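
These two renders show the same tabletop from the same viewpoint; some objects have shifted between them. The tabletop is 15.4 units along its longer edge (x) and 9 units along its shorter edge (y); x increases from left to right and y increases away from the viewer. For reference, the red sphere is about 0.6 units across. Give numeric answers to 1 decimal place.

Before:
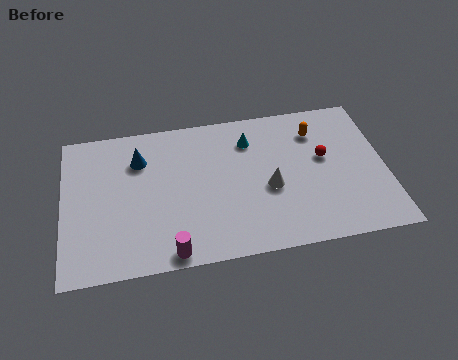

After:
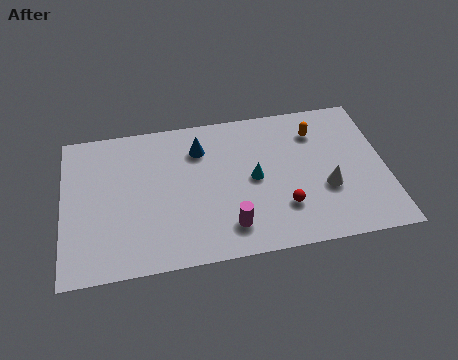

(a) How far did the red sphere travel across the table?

3.4

From (12.5, 5.2) to (10.4, 2.5), the red sphere covered √(2.1² + 2.7²) ≈ 3.4 units.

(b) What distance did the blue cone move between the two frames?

2.9

From (3.7, 6.6) to (6.6, 6.8), the blue cone covered √(2.9² + 0.2²) ≈ 2.9 units.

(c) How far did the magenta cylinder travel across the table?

3.0

The magenta cylinder was near (5.0, 0.8) before and (7.8, 1.8) after, so it travelled √(2.8² + 1.0²) ≈ 3.0 units.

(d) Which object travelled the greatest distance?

the red sphere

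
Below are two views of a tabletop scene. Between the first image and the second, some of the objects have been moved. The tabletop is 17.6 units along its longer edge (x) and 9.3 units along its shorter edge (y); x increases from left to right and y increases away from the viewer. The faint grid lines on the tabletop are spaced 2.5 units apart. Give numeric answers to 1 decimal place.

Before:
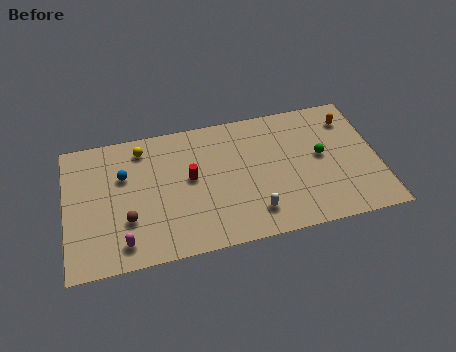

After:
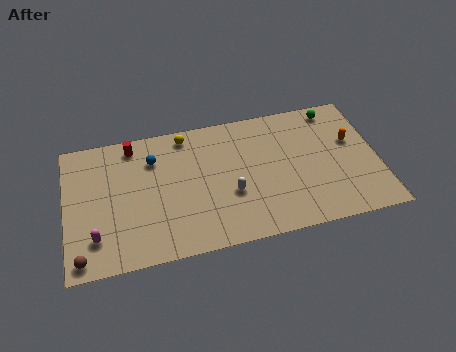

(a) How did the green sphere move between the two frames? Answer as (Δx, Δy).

(1.0, 3.2)

From the two frames, the green sphere sits at roughly (14.4, 5.0) before and (15.4, 8.2) after.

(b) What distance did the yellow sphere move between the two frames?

2.5

From (4.4, 7.8) to (6.9, 8.2), the yellow sphere covered √(2.5² + 0.4²) ≈ 2.5 units.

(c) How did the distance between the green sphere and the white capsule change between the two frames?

+2.7

The distance was about 5.1 in the first image and 7.8 in the second, so they moved 2.7 units further apart.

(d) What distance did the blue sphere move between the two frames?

1.9

The blue sphere was near (3.3, 6.1) before and (5.0, 6.9) after, so it travelled √(1.7² + 0.8²) ≈ 1.9 units.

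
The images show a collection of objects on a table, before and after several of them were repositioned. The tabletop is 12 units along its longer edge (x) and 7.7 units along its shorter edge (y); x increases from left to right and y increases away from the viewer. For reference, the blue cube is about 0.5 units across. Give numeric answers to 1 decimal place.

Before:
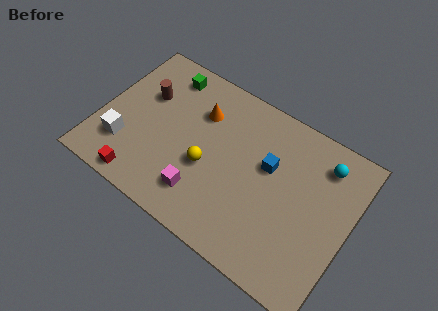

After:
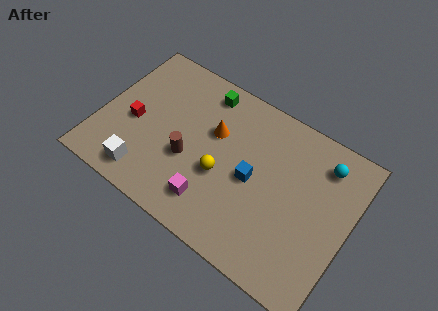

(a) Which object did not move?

the cyan sphere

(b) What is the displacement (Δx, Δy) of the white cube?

(1.2, -0.9)

The white cube started near (1.4, 2.1) and ended near (2.6, 1.2).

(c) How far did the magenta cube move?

0.5

From (5.3, 1.7) to (5.8, 1.6), the magenta cube covered √(0.5² + 0.1²) ≈ 0.5 units.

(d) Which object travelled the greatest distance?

the brown cylinder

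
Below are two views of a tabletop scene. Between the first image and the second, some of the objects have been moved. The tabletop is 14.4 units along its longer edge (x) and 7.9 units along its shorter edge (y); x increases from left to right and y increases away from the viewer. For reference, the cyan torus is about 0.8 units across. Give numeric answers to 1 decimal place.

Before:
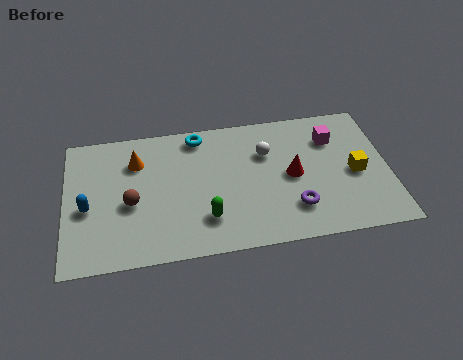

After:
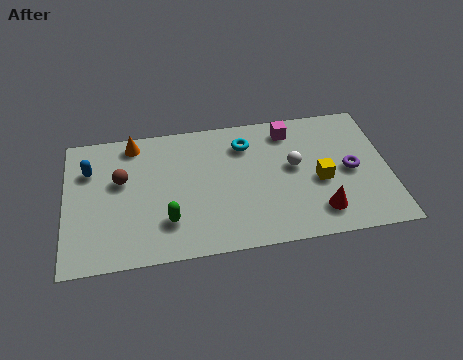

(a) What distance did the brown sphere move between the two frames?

1.5

From (2.9, 3.4) to (2.5, 4.8), the brown sphere covered √(0.4² + 1.4²) ≈ 1.5 units.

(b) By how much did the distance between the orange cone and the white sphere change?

+1.7

They were about 5.8 units apart before and 7.5 after — 1.7 units further apart.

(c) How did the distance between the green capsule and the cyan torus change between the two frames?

+0.5

Before: roughly 4.9 units apart; after: 5.4. That's 0.5 units further apart.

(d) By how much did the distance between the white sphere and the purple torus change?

-1.0

The distance was about 3.6 in the first image and 2.6 in the second, so they moved 1.0 units closer together.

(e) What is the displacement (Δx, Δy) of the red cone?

(1.1, -2.3)

From the two frames, the red cone sits at roughly (10.1, 3.9) before and (11.2, 1.6) after.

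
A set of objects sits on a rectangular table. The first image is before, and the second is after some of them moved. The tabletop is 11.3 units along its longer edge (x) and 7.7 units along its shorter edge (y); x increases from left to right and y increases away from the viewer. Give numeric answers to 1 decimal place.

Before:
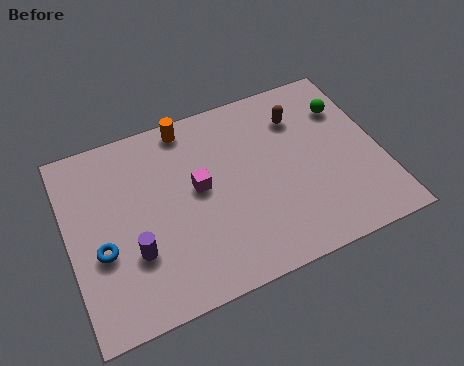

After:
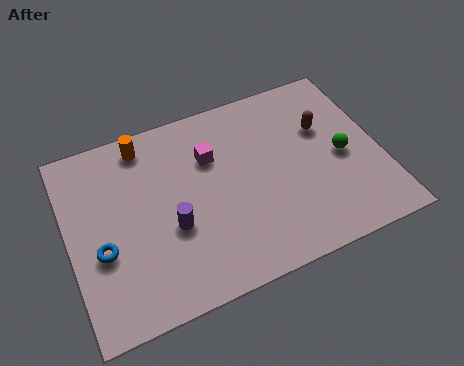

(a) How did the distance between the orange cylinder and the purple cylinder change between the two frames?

-1.3

They were about 5.0 units apart before and 3.7 after — 1.3 units closer together.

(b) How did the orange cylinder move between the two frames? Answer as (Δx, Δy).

(-1.6, -0.2)

From the two frames, the orange cylinder sits at roughly (4.6, 6.9) before and (3.0, 6.7) after.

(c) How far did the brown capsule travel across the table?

1.1

From (8.6, 5.8) to (9.4, 5.0), the brown capsule covered √(0.8² + 0.8²) ≈ 1.1 units.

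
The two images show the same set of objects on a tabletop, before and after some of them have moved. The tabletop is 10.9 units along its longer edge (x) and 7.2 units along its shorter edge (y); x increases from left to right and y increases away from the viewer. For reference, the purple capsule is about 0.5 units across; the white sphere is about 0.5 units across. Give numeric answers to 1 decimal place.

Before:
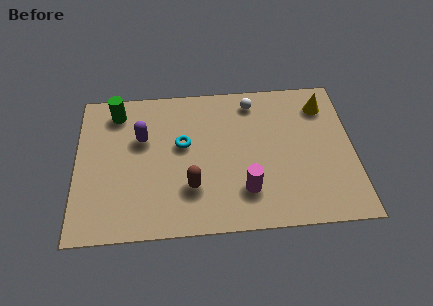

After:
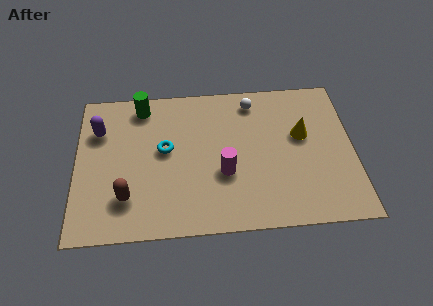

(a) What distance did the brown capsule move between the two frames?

2.5

From (4.5, 2.1) to (2.0, 1.8), the brown capsule covered √(2.5² + 0.3²) ≈ 2.5 units.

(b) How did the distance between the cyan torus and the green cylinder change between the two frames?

-0.8

Before: roughly 3.2 units apart; after: 2.4. That's 0.8 units closer together.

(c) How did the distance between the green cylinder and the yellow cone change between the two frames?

-1.6

The distance was about 8.2 in the first image and 6.6 in the second, so they moved 1.6 units closer together.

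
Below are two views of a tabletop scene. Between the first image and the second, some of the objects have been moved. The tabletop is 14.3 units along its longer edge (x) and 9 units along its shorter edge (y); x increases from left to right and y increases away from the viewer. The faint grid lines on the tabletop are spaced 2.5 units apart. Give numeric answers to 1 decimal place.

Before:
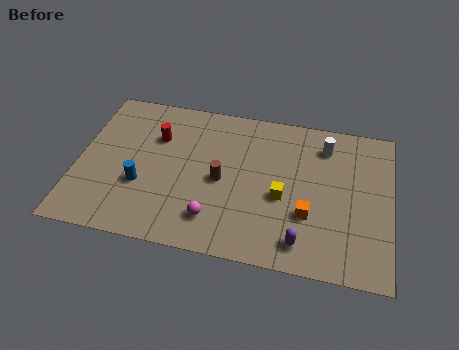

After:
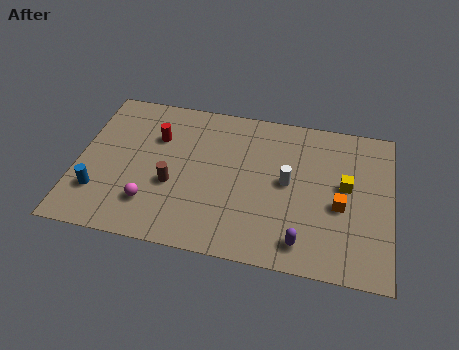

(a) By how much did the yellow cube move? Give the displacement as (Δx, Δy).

(2.8, 1.2)

The yellow cube started near (9.4, 3.8) and ended near (12.2, 5.0).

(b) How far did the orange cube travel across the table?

1.6

The orange cube was near (10.6, 3.0) before and (12.0, 3.8) after, so it travelled √(1.4² + 0.8²) ≈ 1.6 units.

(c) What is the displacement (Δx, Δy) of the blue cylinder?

(-1.9, -0.8)

The blue cylinder was at about (3.0, 3.2) and moved to about (1.1, 2.4).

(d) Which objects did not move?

the red cylinder and the purple capsule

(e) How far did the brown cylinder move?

2.3

The brown cylinder moved from about (6.6, 4.2) to (4.4, 3.5), a distance of √(2.2² + 0.7²) ≈ 2.3.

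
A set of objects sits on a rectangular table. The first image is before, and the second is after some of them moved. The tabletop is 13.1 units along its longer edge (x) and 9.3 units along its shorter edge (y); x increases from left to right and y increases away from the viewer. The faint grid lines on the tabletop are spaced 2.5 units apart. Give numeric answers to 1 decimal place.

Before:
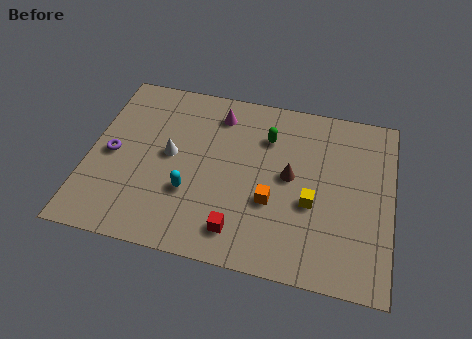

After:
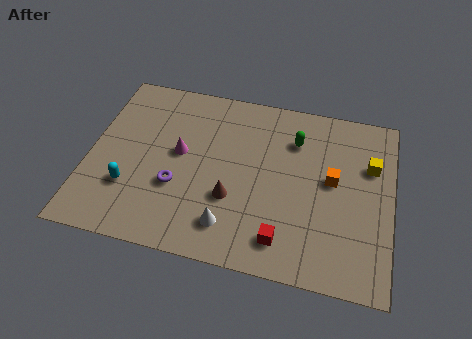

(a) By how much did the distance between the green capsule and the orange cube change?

-0.9

Before: roughly 3.4 units apart; after: 2.5. That's 0.9 units closer together.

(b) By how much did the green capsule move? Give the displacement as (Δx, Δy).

(1.2, 0.1)

The green capsule was at about (7.6, 6.8) and moved to about (8.8, 6.9).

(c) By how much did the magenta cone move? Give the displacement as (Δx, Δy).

(-1.5, -2.5)

From the two frames, the magenta cone sits at roughly (5.4, 7.6) before and (3.9, 5.1) after.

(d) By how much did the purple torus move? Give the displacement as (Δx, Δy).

(2.9, -1.1)

From the two frames, the purple torus sits at roughly (1.0, 4.4) before and (3.9, 3.3) after.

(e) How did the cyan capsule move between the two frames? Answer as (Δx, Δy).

(-2.6, -0.3)

From the two frames, the cyan capsule sits at roughly (4.5, 3.1) before and (1.9, 2.8) after.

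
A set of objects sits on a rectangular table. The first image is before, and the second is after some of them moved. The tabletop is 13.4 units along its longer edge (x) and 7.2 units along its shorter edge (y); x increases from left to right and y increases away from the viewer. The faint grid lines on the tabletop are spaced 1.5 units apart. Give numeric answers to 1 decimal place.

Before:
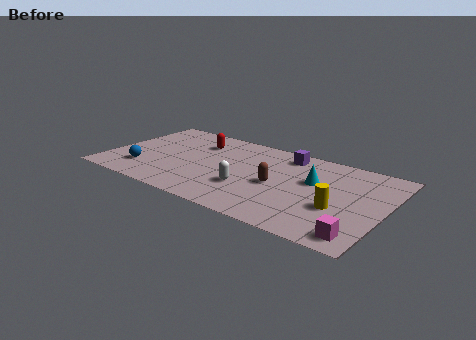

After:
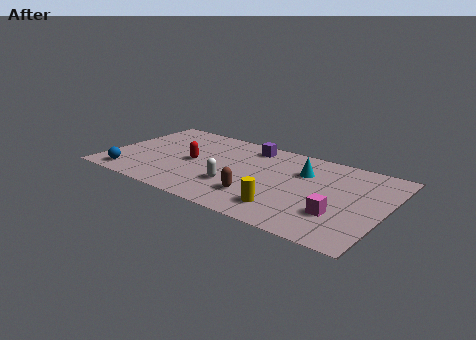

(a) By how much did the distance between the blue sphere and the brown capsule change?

-0.3

The distance was about 6.6 in the first image and 6.3 in the second, so they moved 0.3 units closer together.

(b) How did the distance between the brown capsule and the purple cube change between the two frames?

+1.5

The distance was about 2.8 in the first image and 4.3 in the second, so they moved 1.5 units further apart.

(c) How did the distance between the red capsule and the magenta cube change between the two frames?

-2.2

The distance was about 9.6 in the first image and 7.4 in the second, so they moved 2.2 units closer together.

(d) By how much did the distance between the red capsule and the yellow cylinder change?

-2.5

The distance was about 7.8 in the first image and 5.3 in the second, so they moved 2.5 units closer together.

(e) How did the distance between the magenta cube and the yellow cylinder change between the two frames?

+0.4

Before: roughly 2.1 units apart; after: 2.5. That's 0.4 units further apart.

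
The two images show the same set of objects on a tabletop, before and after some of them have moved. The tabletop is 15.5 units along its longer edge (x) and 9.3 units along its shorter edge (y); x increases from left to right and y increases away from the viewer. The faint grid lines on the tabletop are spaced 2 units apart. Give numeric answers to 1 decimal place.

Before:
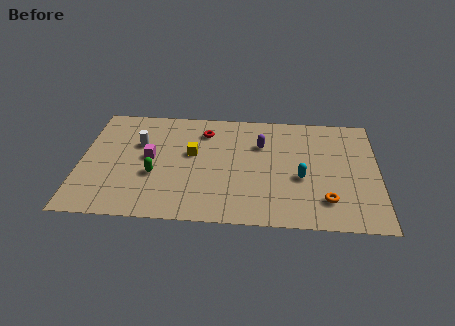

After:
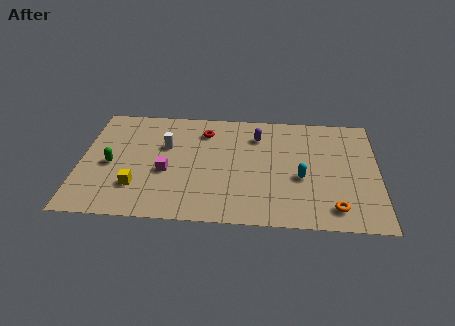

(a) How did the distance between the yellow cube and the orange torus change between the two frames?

+2.5

The distance was about 7.7 in the first image and 10.2 in the second, so they moved 2.5 units further apart.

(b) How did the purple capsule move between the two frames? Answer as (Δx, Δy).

(-0.2, 0.7)

From the two frames, the purple capsule sits at roughly (9.4, 6.4) before and (9.2, 7.1) after.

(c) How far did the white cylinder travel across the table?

1.4

From (3.0, 6.0) to (4.4, 5.9), the white cylinder covered √(1.4² + 0.1²) ≈ 1.4 units.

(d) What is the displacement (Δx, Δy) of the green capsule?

(-2.3, 0.7)

The green capsule started near (3.9, 3.5) and ended near (1.6, 4.2).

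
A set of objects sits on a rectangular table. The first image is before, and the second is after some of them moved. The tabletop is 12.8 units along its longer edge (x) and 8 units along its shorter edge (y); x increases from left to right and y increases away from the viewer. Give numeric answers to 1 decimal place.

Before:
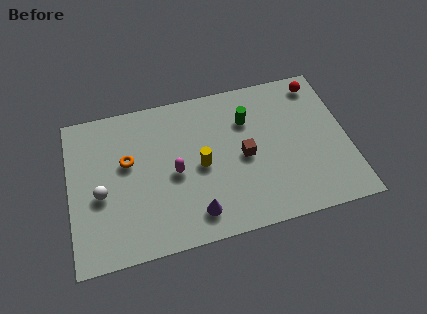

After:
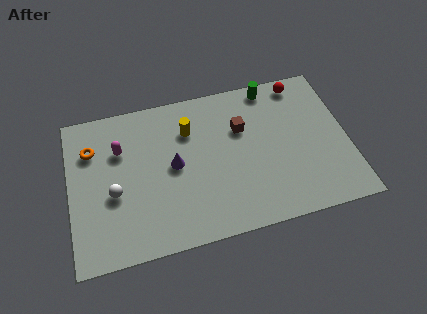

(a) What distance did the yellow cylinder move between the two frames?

2.0

The yellow cylinder moved from about (6.0, 3.8) to (5.6, 5.8), a distance of √(0.4² + 2.0²) ≈ 2.0.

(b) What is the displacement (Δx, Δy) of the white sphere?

(0.6, -0.1)

From the two frames, the white sphere sits at roughly (1.4, 3.4) before and (2.0, 3.3) after.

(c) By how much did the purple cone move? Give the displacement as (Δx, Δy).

(-0.8, 2.7)

The purple cone started near (5.6, 1.4) and ended near (4.8, 4.1).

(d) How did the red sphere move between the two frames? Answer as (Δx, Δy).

(-0.8, 0.2)

From the two frames, the red sphere sits at roughly (11.7, 6.9) before and (10.9, 7.1) after.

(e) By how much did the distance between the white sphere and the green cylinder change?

+1.2

They were about 7.3 units apart before and 8.5 after — 1.2 units further apart.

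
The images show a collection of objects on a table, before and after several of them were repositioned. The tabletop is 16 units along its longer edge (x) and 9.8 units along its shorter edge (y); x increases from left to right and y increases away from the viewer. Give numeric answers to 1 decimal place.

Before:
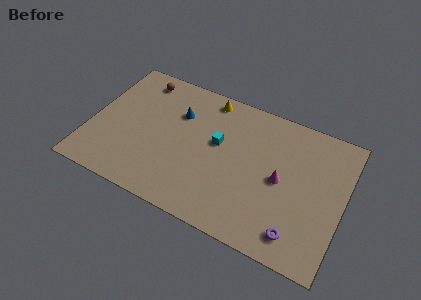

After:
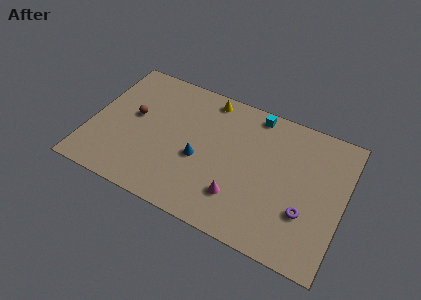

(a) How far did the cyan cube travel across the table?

3.7

From (8.0, 5.7) to (10.0, 8.8), the cyan cube covered √(2.0² + 3.1²) ≈ 3.7 units.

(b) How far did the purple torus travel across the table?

1.6

From (13.5, 1.6) to (13.8, 3.2), the purple torus covered √(0.3² + 1.6²) ≈ 1.6 units.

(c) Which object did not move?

the yellow cone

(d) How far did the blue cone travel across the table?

3.2

From (5.3, 6.8) to (7.0, 4.1), the blue cone covered √(1.7² + 2.7²) ≈ 3.2 units.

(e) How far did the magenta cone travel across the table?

3.3

From (12.1, 4.8) to (9.7, 2.5), the magenta cone covered √(2.4² + 2.3²) ≈ 3.3 units.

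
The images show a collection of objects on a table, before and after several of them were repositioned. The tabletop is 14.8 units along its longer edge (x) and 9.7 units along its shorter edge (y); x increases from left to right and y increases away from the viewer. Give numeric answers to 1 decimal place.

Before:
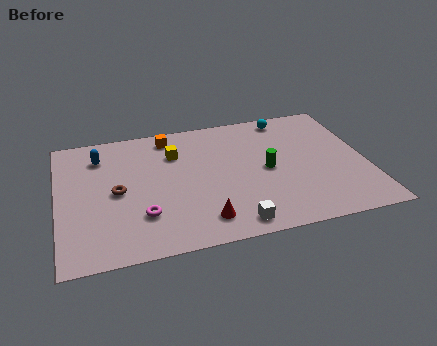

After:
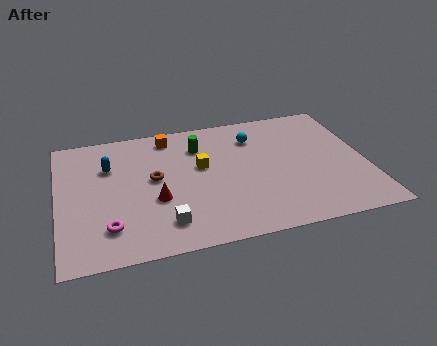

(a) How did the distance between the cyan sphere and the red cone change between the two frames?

-2.1

The distance was about 8.3 in the first image and 6.2 in the second, so they moved 2.1 units closer together.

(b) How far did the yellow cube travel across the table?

1.8

From (5.7, 7.0) to (6.9, 5.7), the yellow cube covered √(1.2² + 1.3²) ≈ 1.8 units.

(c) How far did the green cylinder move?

4.0

From (10.0, 4.7) to (6.9, 7.3), the green cylinder covered √(3.1² + 2.6²) ≈ 4.0 units.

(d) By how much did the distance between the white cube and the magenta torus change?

-1.9

Before: roughly 4.5 units apart; after: 2.6. That's 1.9 units closer together.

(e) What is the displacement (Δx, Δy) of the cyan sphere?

(-1.7, -1.2)

The cyan sphere started near (11.3, 8.6) and ended near (9.6, 7.4).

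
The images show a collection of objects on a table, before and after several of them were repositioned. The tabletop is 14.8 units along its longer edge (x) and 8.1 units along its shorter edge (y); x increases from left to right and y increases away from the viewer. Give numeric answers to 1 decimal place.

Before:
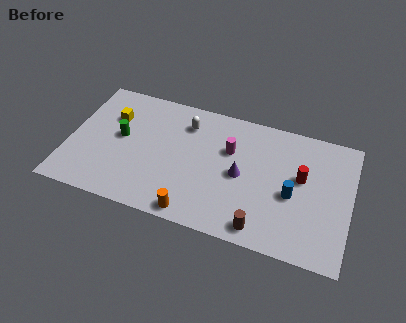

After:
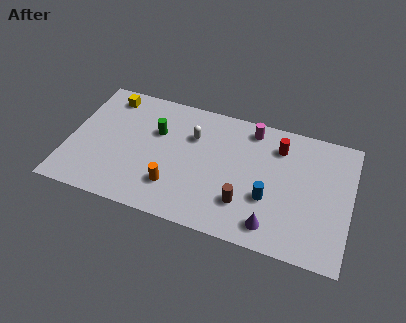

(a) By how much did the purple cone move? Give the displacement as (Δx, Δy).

(1.8, -2.6)

The purple cone was at about (9.1, 3.9) and moved to about (10.9, 1.3).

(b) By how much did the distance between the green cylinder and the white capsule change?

-1.9

The distance was about 3.8 in the first image and 1.9 in the second, so they moved 1.9 units closer together.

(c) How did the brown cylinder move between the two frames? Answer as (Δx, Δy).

(-1.0, 1.2)

The brown cylinder was at about (10.4, 1.0) and moved to about (9.4, 2.2).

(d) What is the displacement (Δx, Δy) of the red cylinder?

(-1.3, 1.6)

From the two frames, the red cylinder sits at roughly (12.2, 4.7) before and (10.9, 6.3) after.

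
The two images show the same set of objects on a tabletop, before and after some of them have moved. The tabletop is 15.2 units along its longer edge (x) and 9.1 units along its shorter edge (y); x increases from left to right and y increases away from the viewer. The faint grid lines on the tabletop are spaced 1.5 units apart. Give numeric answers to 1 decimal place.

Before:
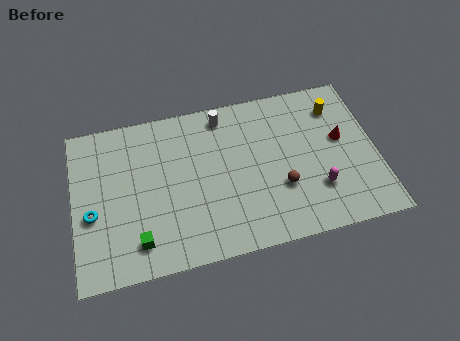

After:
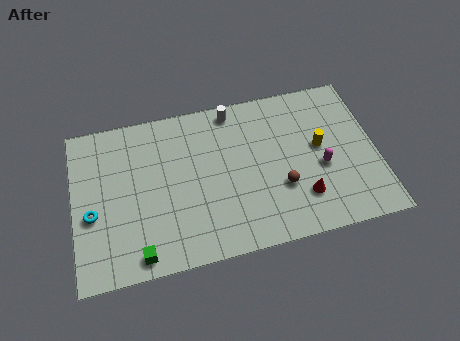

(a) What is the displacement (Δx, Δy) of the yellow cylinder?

(-1.0, -2.1)

From the two frames, the yellow cylinder sits at roughly (13.4, 7.1) before and (12.4, 5.0) after.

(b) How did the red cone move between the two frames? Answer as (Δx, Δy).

(-2.2, -2.9)

From the two frames, the red cone sits at roughly (13.5, 5.2) before and (11.3, 2.3) after.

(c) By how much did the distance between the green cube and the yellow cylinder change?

-1.5

They were about 11.6 units apart before and 10.1 after — 1.5 units closer together.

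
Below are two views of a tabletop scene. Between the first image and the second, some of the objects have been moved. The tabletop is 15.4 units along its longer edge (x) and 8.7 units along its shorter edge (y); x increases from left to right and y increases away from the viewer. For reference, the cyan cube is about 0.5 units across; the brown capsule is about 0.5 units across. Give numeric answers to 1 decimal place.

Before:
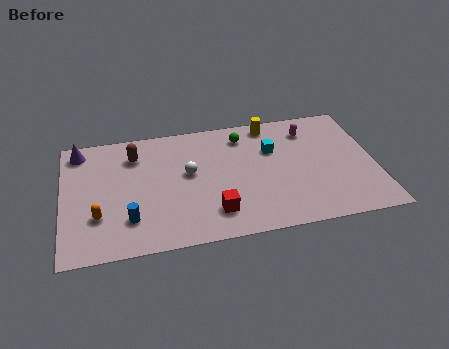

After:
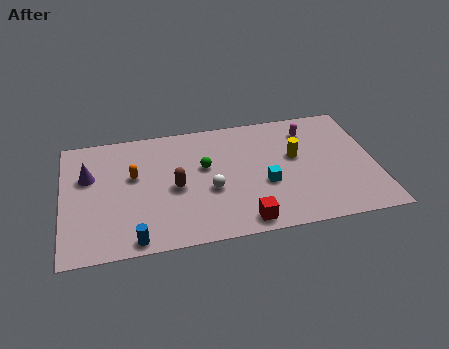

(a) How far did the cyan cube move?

2.5

The cyan cube was near (10.4, 5.8) before and (9.9, 3.4) after, so it travelled √(0.5² + 2.4²) ≈ 2.5 units.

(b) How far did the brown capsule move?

3.3

The brown capsule was near (3.6, 6.7) before and (5.5, 4.0) after, so it travelled √(1.9² + 2.7²) ≈ 3.3 units.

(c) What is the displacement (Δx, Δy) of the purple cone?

(0.4, -1.9)

From the two frames, the purple cone sits at roughly (0.9, 7.5) before and (1.3, 5.6) after.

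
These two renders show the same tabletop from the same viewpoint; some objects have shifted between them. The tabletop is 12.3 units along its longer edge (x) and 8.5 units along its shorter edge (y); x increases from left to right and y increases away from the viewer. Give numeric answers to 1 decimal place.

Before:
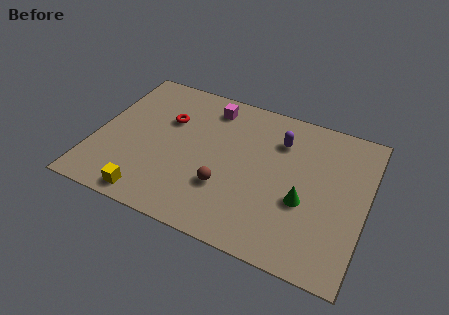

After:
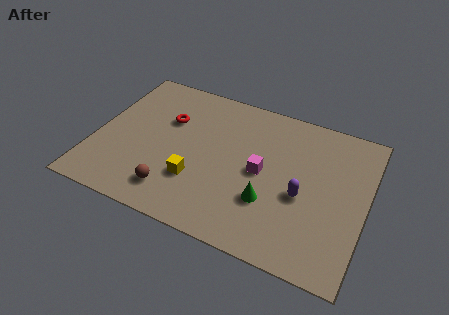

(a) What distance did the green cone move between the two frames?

1.6

The green cone moved from about (9.6, 3.3) to (8.1, 2.7), a distance of √(1.5² + 0.6²) ≈ 1.6.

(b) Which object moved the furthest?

the magenta cube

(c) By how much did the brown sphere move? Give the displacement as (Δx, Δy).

(-2.2, -1.1)

The brown sphere started near (6.1, 2.7) and ended near (3.9, 1.6).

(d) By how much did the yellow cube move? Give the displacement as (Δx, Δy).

(1.9, 1.7)

The yellow cube started near (2.9, 0.9) and ended near (4.8, 2.6).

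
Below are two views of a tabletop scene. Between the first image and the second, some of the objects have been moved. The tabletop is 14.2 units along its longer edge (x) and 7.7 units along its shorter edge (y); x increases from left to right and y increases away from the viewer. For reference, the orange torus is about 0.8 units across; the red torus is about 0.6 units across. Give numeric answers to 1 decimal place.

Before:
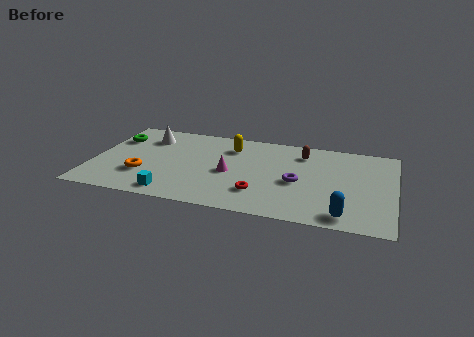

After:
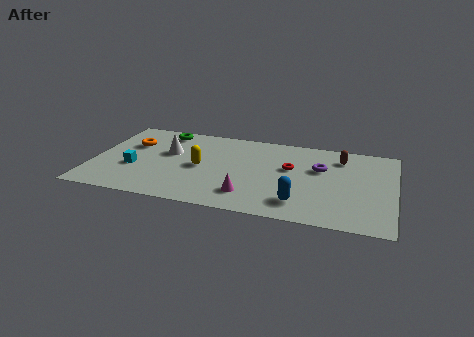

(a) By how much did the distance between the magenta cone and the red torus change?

+1.3

Before: roughly 2.1 units apart; after: 3.4. That's 1.3 units further apart.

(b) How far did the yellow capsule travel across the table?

2.6

The yellow capsule moved from about (6.4, 5.9) to (5.1, 3.7), a distance of √(1.3² + 2.2²) ≈ 2.6.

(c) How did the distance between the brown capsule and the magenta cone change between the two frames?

+1.8

They were about 4.2 units apart before and 6.0 after — 1.8 units further apart.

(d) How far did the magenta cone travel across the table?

2.1

The magenta cone was near (6.5, 3.5) before and (7.5, 1.7) after, so it travelled √(1.0² + 1.8²) ≈ 2.1 units.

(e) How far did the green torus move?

2.5

From (0.9, 5.5) to (3.1, 6.6), the green torus covered √(2.2² + 1.1²) ≈ 2.5 units.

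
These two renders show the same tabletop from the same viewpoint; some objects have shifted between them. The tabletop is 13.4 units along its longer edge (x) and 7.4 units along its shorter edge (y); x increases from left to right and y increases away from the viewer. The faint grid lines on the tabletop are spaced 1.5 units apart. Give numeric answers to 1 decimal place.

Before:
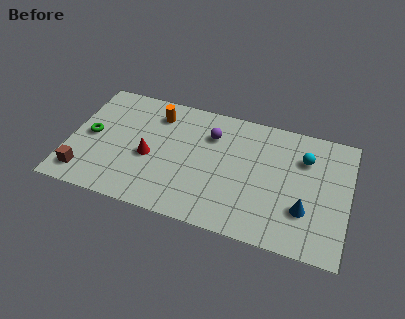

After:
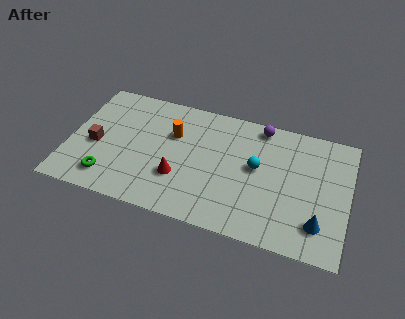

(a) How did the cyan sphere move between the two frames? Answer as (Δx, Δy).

(-2.2, -1.2)

The cyan sphere started near (11.2, 5.3) and ended near (9.0, 4.1).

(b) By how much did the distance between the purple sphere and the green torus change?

+2.7

Before: roughly 5.9 units apart; after: 8.6. That's 2.7 units further apart.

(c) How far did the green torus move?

2.5

The green torus was near (1.0, 3.7) before and (2.1, 1.4) after, so it travelled √(1.1² + 2.3²) ≈ 2.5 units.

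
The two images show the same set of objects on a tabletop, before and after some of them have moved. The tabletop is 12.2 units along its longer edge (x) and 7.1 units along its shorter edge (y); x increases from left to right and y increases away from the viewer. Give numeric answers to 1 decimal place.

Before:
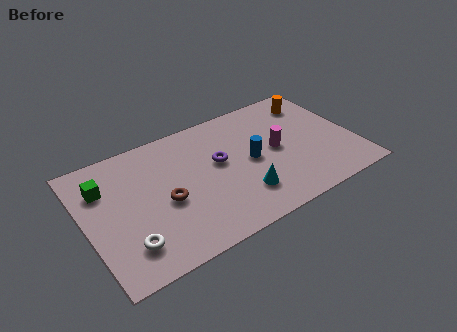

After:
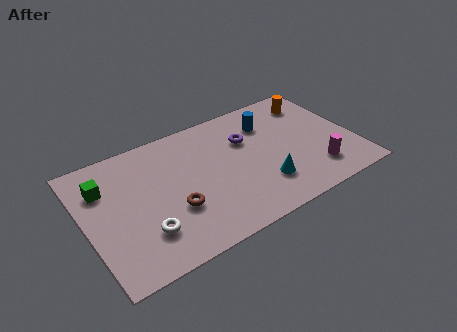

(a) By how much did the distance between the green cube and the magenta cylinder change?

+2.0

Before: roughly 7.8 units apart; after: 9.8. That's 2.0 units further apart.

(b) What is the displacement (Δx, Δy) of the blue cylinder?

(1.1, 1.8)

From the two frames, the blue cylinder sits at roughly (7.5, 3.5) before and (8.6, 5.3) after.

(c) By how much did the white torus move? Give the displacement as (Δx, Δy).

(0.8, 0.3)

The white torus was at about (1.6, 1.6) and moved to about (2.4, 1.9).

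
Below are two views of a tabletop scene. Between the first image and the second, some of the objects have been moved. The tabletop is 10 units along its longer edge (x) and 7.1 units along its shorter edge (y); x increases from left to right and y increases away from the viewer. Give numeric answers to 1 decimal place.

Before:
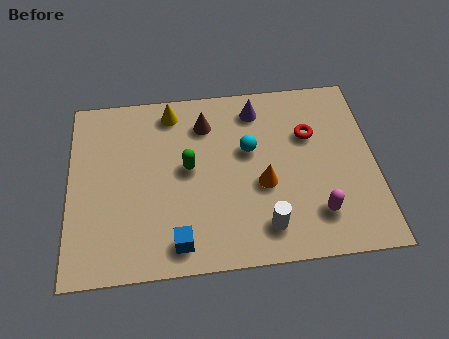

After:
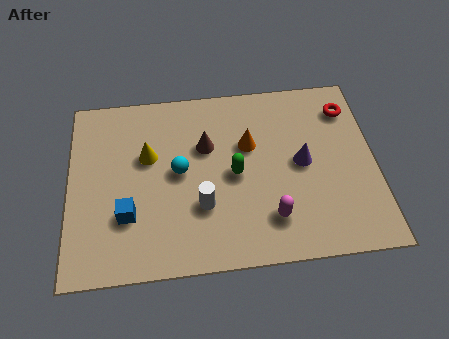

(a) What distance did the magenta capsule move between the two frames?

1.5

From (8.0, 1.6) to (6.5, 1.6), the magenta capsule covered √(1.5² + 0.0²) ≈ 1.5 units.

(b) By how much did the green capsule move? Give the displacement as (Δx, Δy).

(1.5, -0.4)

From the two frames, the green capsule sits at roughly (3.9, 3.8) before and (5.4, 3.4) after.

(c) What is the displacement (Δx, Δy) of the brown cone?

(0.0, -0.9)

The brown cone was at about (4.5, 5.5) and moved to about (4.5, 4.6).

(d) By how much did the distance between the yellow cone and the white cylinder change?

-2.9

They were about 5.6 units apart before and 2.7 after — 2.9 units closer together.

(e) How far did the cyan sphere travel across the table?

2.4

The cyan sphere moved from about (5.9, 4.3) to (3.6, 3.7), a distance of √(2.3² + 0.6²) ≈ 2.4.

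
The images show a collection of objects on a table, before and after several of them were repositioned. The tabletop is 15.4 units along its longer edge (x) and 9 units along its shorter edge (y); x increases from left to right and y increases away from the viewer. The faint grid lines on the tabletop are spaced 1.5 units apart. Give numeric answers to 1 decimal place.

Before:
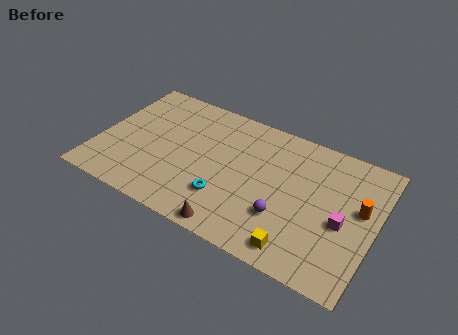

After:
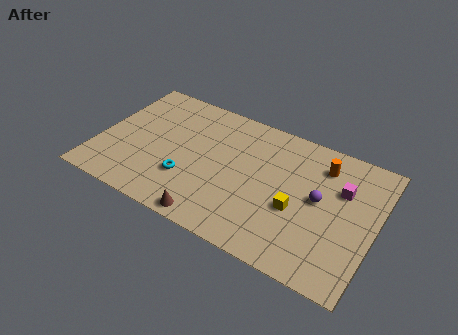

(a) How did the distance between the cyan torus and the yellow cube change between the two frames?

+1.7

Before: roughly 4.4 units apart; after: 6.1. That's 1.7 units further apart.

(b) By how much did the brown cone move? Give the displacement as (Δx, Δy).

(-1.2, 0.0)

The brown cone was at about (8.1, 0.8) and moved to about (6.9, 0.8).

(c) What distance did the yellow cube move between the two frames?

2.4

The yellow cube was near (11.6, 1.2) before and (11.2, 3.6) after, so it travelled √(0.4² + 2.4²) ≈ 2.4 units.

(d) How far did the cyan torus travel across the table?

2.2

From (7.4, 2.5) to (5.2, 2.8), the cyan torus covered √(2.2² + 0.3²) ≈ 2.2 units.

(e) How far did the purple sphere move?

2.6

The purple sphere was near (10.6, 2.8) before and (12.3, 4.8) after, so it travelled √(1.7² + 2.0²) ≈ 2.6 units.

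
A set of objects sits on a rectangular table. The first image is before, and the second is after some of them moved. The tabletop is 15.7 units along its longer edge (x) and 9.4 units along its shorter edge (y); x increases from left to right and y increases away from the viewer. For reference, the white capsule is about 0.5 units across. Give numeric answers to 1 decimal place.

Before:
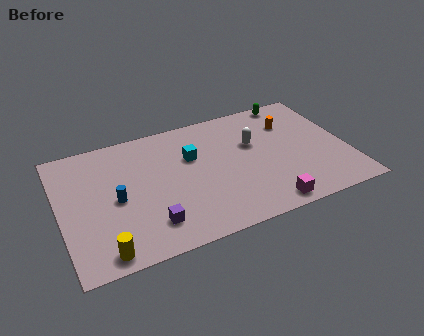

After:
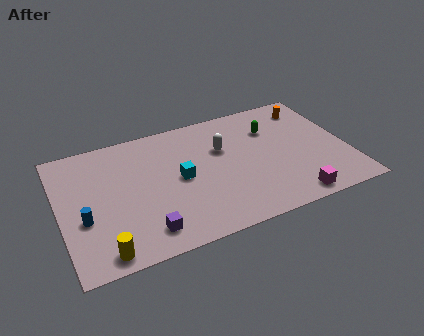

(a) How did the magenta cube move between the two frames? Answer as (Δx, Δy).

(1.4, 0.0)

From the two frames, the magenta cube sits at roughly (10.8, 1.0) before and (12.2, 1.0) after.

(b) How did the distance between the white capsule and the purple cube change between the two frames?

-0.7

Before: roughly 7.2 units apart; after: 6.5. That's 0.7 units closer together.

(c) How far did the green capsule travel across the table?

2.4

From (13.2, 8.6) to (11.8, 6.7), the green capsule covered √(1.4² + 1.9²) ≈ 2.4 units.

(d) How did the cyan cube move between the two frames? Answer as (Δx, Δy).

(-0.8, -1.4)

From the two frames, the cyan cube sits at roughly (7.3, 6.1) before and (6.5, 4.7) after.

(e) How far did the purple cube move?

0.5

The purple cube was near (4.6, 2.0) before and (4.3, 1.6) after, so it travelled √(0.3² + 0.4²) ≈ 0.5 units.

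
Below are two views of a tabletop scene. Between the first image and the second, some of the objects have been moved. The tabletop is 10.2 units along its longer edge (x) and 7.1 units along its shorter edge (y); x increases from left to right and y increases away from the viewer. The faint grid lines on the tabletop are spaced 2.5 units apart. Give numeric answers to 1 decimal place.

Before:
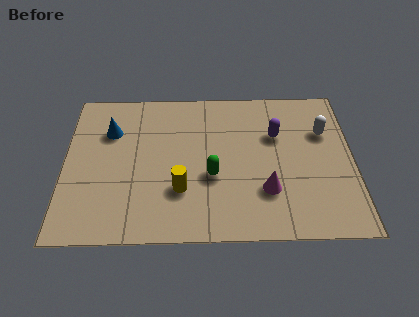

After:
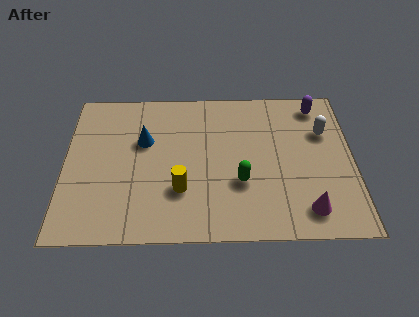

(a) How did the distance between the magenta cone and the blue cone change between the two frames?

+0.4

They were about 6.2 units apart before and 6.6 after — 0.4 units further apart.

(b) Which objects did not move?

the white capsule and the yellow cylinder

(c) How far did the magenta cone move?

1.7

The magenta cone moved from about (7.1, 2.1) to (8.5, 1.2), a distance of √(1.4² + 0.9²) ≈ 1.7.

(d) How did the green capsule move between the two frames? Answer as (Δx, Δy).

(1.0, -0.3)

From the two frames, the green capsule sits at roughly (5.2, 2.8) before and (6.2, 2.5) after.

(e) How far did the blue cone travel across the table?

1.3

The blue cone moved from about (1.6, 5.0) to (2.8, 4.5), a distance of √(1.2² + 0.5²) ≈ 1.3.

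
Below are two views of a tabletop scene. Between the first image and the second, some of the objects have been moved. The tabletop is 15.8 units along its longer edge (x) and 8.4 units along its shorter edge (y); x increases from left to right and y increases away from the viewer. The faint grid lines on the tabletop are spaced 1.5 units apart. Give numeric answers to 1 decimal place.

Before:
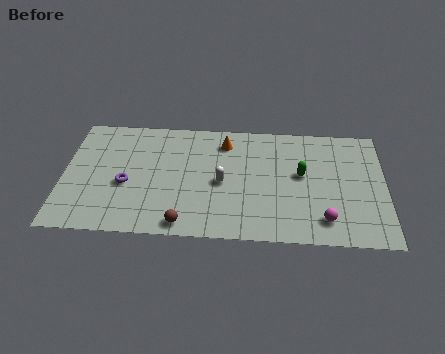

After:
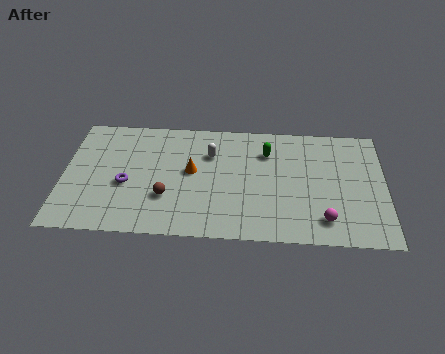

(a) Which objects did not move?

the magenta sphere and the purple torus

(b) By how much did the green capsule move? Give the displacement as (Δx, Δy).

(-1.7, 1.5)

The green capsule started near (11.7, 4.7) and ended near (10.0, 6.2).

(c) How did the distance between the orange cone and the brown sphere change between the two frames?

-4.0

Before: roughly 6.2 units apart; after: 2.2. That's 4.0 units closer together.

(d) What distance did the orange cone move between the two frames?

2.7

The orange cone was near (7.9, 6.8) before and (6.3, 4.6) after, so it travelled √(1.6² + 2.2²) ≈ 2.7 units.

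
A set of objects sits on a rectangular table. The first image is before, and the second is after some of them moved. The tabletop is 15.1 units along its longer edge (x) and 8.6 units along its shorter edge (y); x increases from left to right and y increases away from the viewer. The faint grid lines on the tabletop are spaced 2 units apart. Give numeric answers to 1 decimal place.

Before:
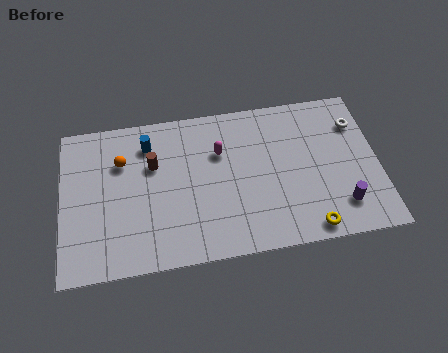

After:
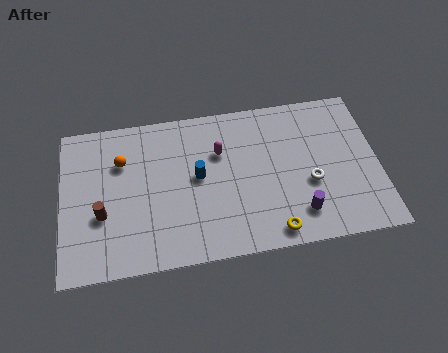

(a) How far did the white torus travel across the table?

3.8

The white torus moved from about (14.2, 6.4) to (11.8, 3.4), a distance of √(2.4² + 3.0²) ≈ 3.8.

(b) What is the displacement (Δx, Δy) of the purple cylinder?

(-2.0, -0.1)

The purple cylinder started near (13.2, 1.9) and ended near (11.2, 1.8).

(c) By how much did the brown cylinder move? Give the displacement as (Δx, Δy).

(-2.5, -2.4)

The brown cylinder was at about (4.4, 5.6) and moved to about (1.9, 3.2).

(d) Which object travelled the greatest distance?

the white torus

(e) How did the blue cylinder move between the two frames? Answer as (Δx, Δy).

(2.3, -2.2)

From the two frames, the blue cylinder sits at roughly (4.2, 6.8) before and (6.5, 4.6) after.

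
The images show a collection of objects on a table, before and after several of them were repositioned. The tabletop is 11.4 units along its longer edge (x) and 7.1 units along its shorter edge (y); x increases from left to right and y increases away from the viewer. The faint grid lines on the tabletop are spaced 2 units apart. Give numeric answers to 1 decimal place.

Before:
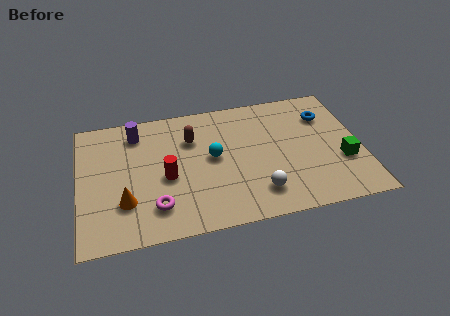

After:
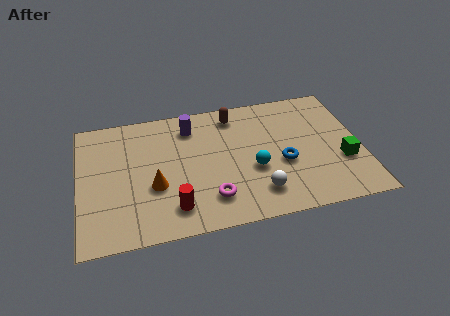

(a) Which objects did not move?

the white sphere and the green cube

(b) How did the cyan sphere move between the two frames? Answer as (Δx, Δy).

(1.6, -1.0)

The cyan sphere started near (5.4, 3.8) and ended near (7.0, 2.8).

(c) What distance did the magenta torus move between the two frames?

2.2

The magenta torus was near (3.0, 1.6) before and (5.2, 1.6) after, so it travelled √(2.2² + 0.0²) ≈ 2.2 units.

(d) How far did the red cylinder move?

1.7

The red cylinder moved from about (3.5, 3.1) to (3.7, 1.4), a distance of √(0.2² + 1.7²) ≈ 1.7.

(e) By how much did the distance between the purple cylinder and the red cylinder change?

+1.5

They were about 2.9 units apart before and 4.4 after — 1.5 units further apart.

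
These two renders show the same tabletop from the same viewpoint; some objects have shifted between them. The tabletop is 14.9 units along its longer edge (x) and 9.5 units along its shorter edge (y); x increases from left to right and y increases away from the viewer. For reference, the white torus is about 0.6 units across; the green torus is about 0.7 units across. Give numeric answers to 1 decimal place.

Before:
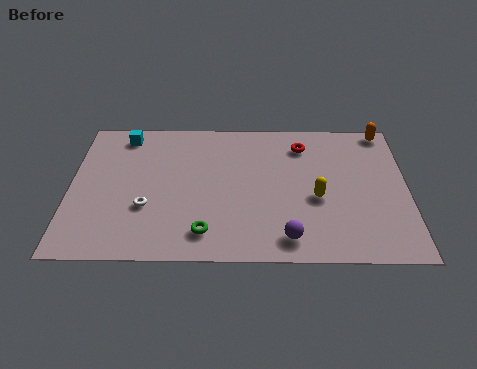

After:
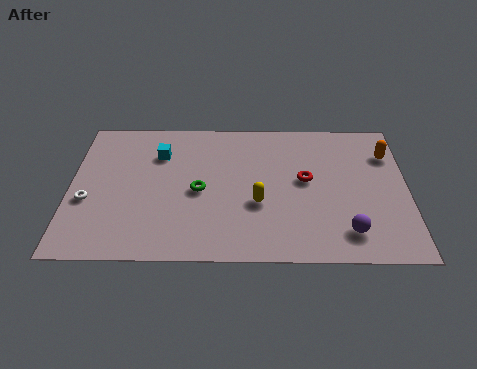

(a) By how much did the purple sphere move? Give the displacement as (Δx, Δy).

(2.6, 0.4)

From the two frames, the purple sphere sits at roughly (9.6, 1.4) before and (12.2, 1.8) after.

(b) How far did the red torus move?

2.4

The red torus moved from about (10.3, 7.6) to (10.4, 5.2), a distance of √(0.1² + 2.4²) ≈ 2.4.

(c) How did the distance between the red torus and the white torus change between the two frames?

+1.6

The distance was about 8.1 in the first image and 9.7 in the second, so they moved 1.6 units further apart.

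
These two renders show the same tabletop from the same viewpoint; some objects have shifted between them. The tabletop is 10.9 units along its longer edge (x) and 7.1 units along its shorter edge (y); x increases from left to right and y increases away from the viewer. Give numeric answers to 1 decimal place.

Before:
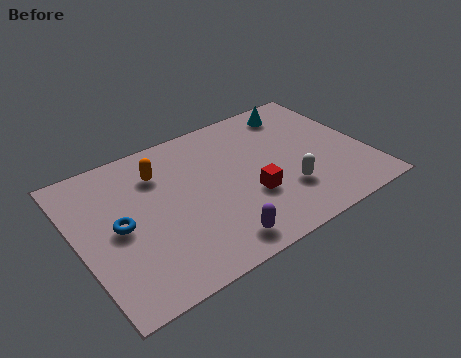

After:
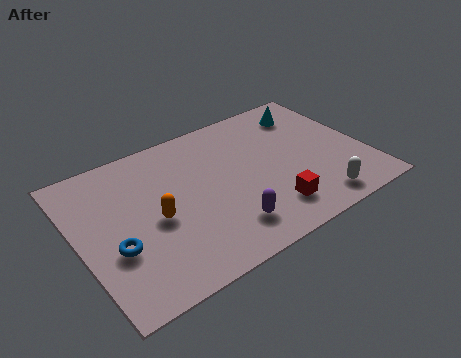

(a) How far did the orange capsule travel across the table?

2.2

The orange capsule moved from about (3.3, 5.3) to (2.8, 3.2), a distance of √(0.5² + 2.1²) ≈ 2.2.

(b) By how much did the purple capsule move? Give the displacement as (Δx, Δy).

(0.5, 0.5)

From the two frames, the purple capsule sits at roughly (4.7, 1.0) before and (5.2, 1.5) after.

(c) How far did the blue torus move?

0.9

From (1.5, 3.5) to (1.2, 2.6), the blue torus covered √(0.3² + 0.9²) ≈ 0.9 units.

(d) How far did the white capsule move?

1.5

The white capsule moved from about (7.6, 2.1) to (8.6, 1.0), a distance of √(1.0² + 1.1²) ≈ 1.5.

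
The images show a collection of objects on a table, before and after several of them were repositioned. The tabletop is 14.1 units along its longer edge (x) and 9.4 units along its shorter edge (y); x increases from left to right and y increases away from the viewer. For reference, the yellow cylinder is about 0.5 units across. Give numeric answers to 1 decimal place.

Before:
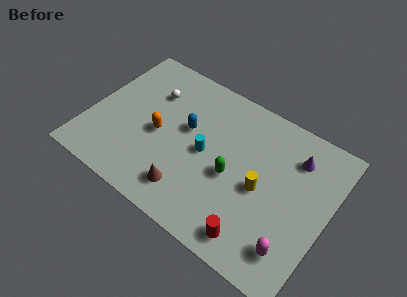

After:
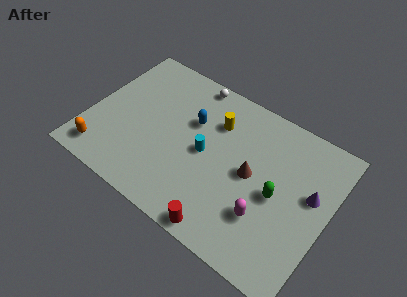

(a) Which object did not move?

the cyan cylinder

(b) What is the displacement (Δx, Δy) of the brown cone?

(3.2, 3.0)

From the two frames, the brown cone sits at roughly (6.4, 1.8) before and (9.6, 4.8) after.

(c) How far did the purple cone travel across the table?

2.1

The purple cone was near (11.8, 7.2) before and (13.0, 5.5) after, so it travelled √(1.2² + 1.7²) ≈ 2.1 units.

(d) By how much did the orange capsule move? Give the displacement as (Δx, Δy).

(-2.8, -2.9)

The orange capsule was at about (4.1, 4.3) and moved to about (1.3, 1.4).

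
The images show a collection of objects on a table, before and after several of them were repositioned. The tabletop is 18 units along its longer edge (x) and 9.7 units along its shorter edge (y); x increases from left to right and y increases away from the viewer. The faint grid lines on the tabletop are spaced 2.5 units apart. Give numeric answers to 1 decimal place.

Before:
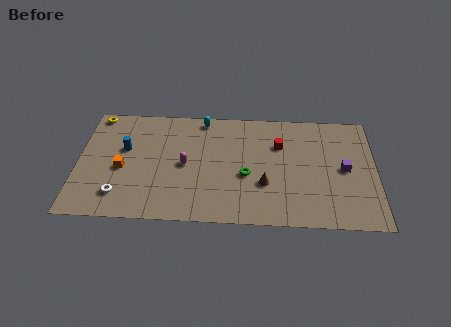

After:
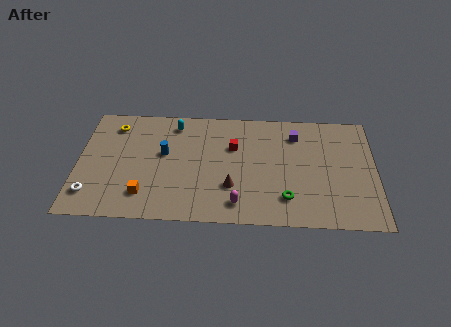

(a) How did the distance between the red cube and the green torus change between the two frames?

+1.9

They were about 3.4 units apart before and 5.3 after — 1.9 units further apart.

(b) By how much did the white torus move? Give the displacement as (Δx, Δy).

(-1.7, 0.0)

The white torus was at about (2.6, 2.0) and moved to about (0.9, 2.0).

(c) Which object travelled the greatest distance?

the magenta capsule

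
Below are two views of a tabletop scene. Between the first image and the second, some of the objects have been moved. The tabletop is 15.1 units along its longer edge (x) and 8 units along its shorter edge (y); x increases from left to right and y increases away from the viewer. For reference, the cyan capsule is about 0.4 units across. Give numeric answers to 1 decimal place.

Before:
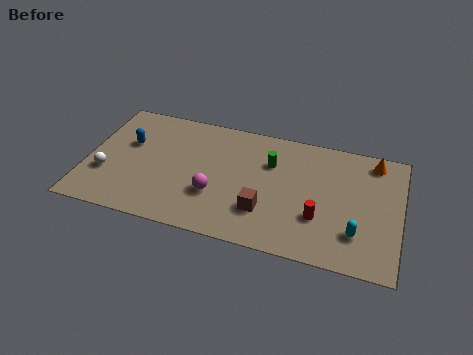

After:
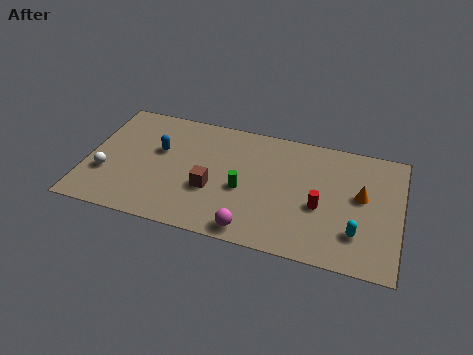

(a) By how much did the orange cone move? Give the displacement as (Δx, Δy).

(-0.5, -2.4)

The orange cone started near (13.7, 6.9) and ended near (13.2, 4.5).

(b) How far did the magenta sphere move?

2.6

From (6.3, 2.7) to (8.2, 0.9), the magenta sphere covered √(1.9² + 1.8²) ≈ 2.6 units.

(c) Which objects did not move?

the white sphere and the cyan capsule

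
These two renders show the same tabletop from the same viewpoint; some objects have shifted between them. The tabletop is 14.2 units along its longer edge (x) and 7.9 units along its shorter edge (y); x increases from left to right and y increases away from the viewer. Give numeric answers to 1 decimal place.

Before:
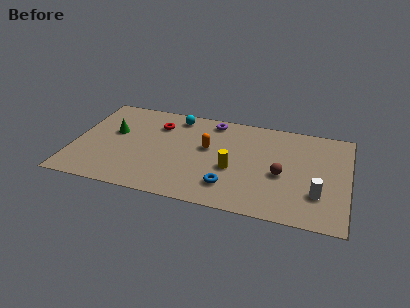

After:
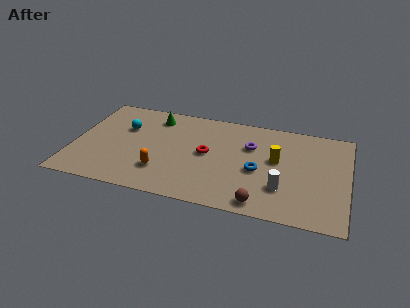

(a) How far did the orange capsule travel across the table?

3.3

From (6.9, 4.6) to (4.7, 2.1), the orange capsule covered √(2.2² + 2.5²) ≈ 3.3 units.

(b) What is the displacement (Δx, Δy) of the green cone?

(2.0, 1.8)

From the two frames, the green cone sits at roughly (2.0, 4.7) before and (4.0, 6.5) after.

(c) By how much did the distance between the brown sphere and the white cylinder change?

-0.5

They were about 2.2 units apart before and 1.7 after — 0.5 units closer together.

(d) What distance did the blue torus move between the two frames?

2.1

The blue torus moved from about (8.2, 1.8) to (9.6, 3.4), a distance of √(1.4² + 1.6²) ≈ 2.1.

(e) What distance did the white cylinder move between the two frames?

1.8

The white cylinder was near (12.7, 2.3) before and (10.9, 2.3) after, so it travelled √(1.8² + 0.0²) ≈ 1.8 units.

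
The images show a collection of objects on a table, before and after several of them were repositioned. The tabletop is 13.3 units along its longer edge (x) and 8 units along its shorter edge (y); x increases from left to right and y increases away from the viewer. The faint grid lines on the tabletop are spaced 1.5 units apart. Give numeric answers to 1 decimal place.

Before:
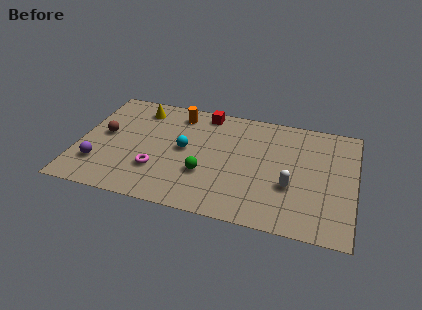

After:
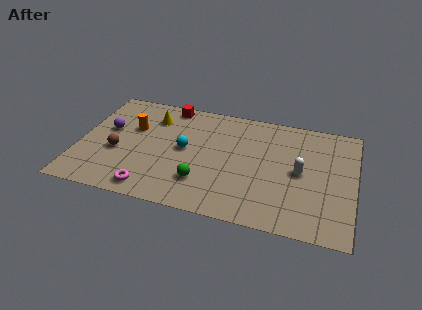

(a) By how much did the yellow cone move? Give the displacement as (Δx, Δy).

(0.7, -0.5)

From the two frames, the yellow cone sits at roughly (2.7, 6.6) before and (3.4, 6.1) after.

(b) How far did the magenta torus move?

1.4

From (3.9, 2.4) to (3.7, 1.0), the magenta torus covered √(0.2² + 1.4²) ≈ 1.4 units.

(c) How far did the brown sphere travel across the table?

1.3

From (1.2, 4.3) to (1.9, 3.2), the brown sphere covered √(0.7² + 1.1²) ≈ 1.3 units.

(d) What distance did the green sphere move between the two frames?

0.6

The green sphere was near (6.2, 2.7) before and (6.1, 2.1) after, so it travelled √(0.1² + 0.6²) ≈ 0.6 units.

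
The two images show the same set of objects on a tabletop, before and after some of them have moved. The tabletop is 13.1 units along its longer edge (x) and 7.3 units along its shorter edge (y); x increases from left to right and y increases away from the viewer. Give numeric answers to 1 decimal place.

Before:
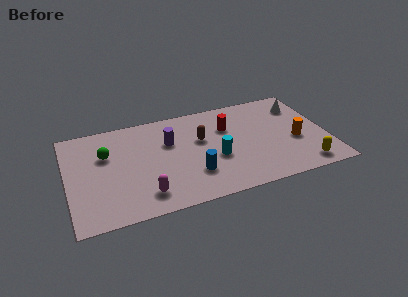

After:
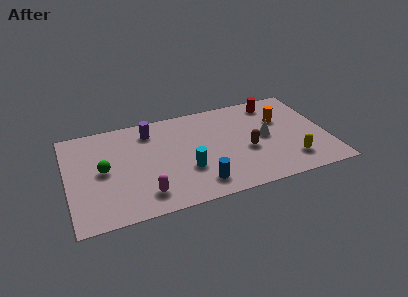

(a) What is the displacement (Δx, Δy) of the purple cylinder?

(-0.9, 1.1)

The purple cylinder was at about (5.2, 4.8) and moved to about (4.3, 5.9).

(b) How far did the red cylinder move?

2.8

The red cylinder moved from about (8.2, 5.0) to (10.7, 6.2), a distance of √(2.5² + 1.2²) ≈ 2.8.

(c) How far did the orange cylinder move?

1.9

The orange cylinder moved from about (11.5, 3.0) to (10.9, 4.8), a distance of √(0.6² + 1.8²) ≈ 1.9.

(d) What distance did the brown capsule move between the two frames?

2.7

From (6.8, 4.5) to (9.0, 3.0), the brown capsule covered √(2.2² + 1.5²) ≈ 2.7 units.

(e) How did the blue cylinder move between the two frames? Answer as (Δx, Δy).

(0.2, -0.8)

From the two frames, the blue cylinder sits at roughly (6.2, 2.1) before and (6.4, 1.3) after.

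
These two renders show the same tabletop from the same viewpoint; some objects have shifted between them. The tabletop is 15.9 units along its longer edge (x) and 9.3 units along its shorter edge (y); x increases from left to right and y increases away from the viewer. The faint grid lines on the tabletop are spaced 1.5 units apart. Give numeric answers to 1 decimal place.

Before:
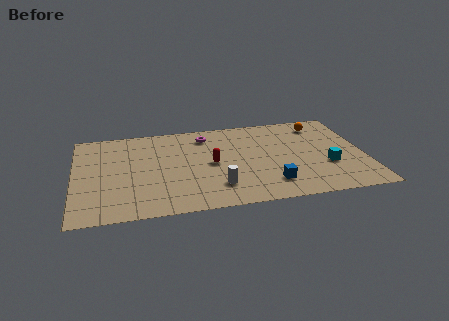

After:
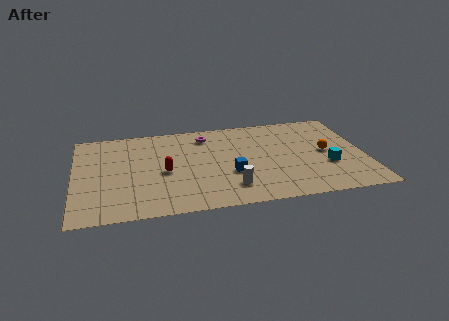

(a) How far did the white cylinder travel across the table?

0.7

The white cylinder moved from about (7.7, 2.2) to (8.4, 2.0), a distance of √(0.7² + 0.2²) ≈ 0.7.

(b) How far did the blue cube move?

2.5

The blue cube moved from about (10.6, 2.0) to (8.5, 3.4), a distance of √(2.1² + 1.4²) ≈ 2.5.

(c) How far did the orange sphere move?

3.0

The orange sphere was near (13.7, 7.7) before and (13.8, 4.7) after, so it travelled √(0.1² + 3.0²) ≈ 3.0 units.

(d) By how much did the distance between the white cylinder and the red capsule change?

+1.7

Before: roughly 2.4 units apart; after: 4.1. That's 1.7 units further apart.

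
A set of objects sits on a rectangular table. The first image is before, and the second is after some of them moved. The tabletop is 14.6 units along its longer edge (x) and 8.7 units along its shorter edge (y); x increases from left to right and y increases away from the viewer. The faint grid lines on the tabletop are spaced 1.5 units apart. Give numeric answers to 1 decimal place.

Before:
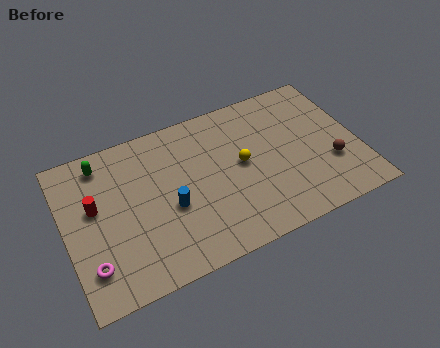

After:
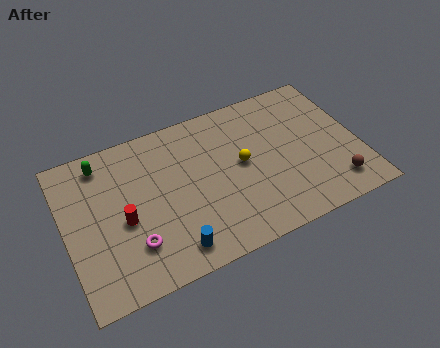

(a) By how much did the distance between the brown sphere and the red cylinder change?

-1.3

Before: roughly 11.8 units apart; after: 10.5. That's 1.3 units closer together.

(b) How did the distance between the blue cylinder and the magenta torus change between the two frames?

-2.3

They were about 4.4 units apart before and 2.1 after — 2.3 units closer together.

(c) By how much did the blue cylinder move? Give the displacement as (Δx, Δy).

(-0.2, -2.3)

The blue cylinder started near (5.1, 3.6) and ended near (4.9, 1.3).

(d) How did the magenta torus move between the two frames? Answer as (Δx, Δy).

(2.1, 0.3)

The magenta torus was at about (1.0, 2.0) and moved to about (3.1, 2.3).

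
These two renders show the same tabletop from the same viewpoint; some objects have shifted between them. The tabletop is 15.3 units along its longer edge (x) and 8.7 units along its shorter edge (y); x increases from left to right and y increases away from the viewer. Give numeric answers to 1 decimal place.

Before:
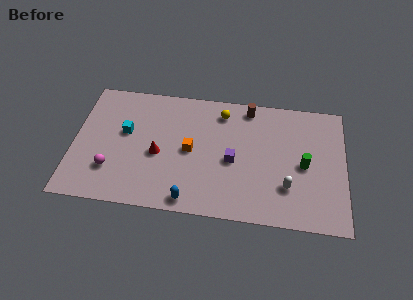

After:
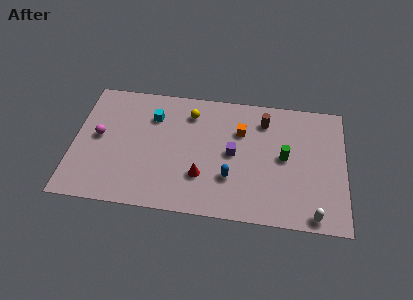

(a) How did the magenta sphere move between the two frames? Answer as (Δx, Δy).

(-0.8, 2.2)

The magenta sphere was at about (2.2, 2.4) and moved to about (1.4, 4.6).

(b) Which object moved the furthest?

the orange cube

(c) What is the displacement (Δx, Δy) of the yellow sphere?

(-1.8, -0.3)

The yellow sphere started near (8.3, 7.2) and ended near (6.5, 6.9).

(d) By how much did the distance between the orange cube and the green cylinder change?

-3.5

The distance was about 6.4 in the first image and 2.9 in the second, so they moved 3.5 units closer together.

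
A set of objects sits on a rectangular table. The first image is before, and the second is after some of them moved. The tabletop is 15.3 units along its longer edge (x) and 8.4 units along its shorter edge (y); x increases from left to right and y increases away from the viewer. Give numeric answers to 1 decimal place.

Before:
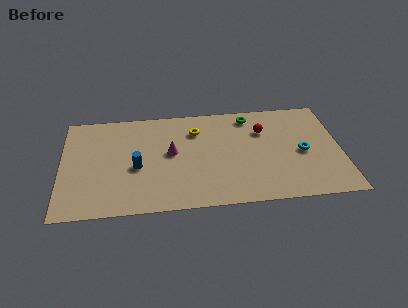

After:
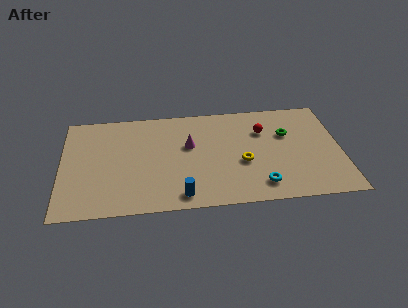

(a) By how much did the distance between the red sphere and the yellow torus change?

-0.9

The distance was about 3.7 in the first image and 2.8 in the second, so they moved 0.9 units closer together.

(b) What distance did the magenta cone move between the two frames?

1.1

From (6.0, 4.6) to (7.0, 5.1), the magenta cone covered √(1.0² + 0.5²) ≈ 1.1 units.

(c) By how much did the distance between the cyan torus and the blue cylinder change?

-4.8

Before: roughly 9.1 units apart; after: 4.3. That's 4.8 units closer together.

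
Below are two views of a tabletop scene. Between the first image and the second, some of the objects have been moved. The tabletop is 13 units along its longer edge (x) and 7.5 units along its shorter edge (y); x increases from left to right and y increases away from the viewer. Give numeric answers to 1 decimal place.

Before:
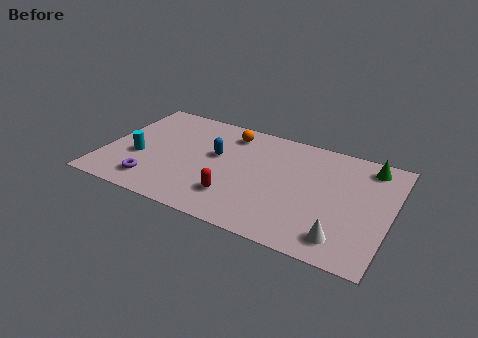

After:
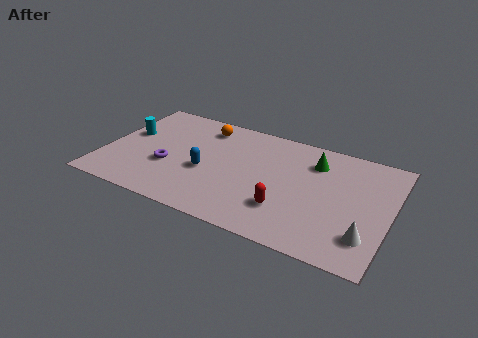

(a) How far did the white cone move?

1.1

The white cone was near (11.1, 1.3) before and (12.1, 1.8) after, so it travelled √(1.0² + 0.5²) ≈ 1.1 units.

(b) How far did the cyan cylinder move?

1.7

The cyan cylinder was near (1.6, 2.9) before and (0.9, 4.4) after, so it travelled √(0.7² + 1.5²) ≈ 1.7 units.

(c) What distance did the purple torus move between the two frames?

1.5

The purple torus moved from about (2.5, 1.4) to (3.0, 2.8), a distance of √(0.5² + 1.4²) ≈ 1.5.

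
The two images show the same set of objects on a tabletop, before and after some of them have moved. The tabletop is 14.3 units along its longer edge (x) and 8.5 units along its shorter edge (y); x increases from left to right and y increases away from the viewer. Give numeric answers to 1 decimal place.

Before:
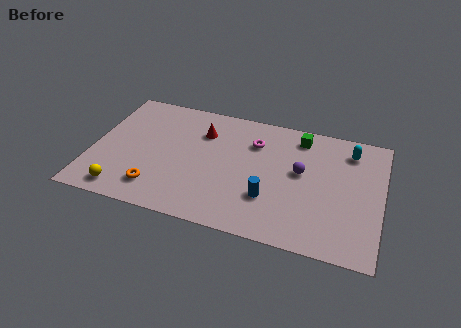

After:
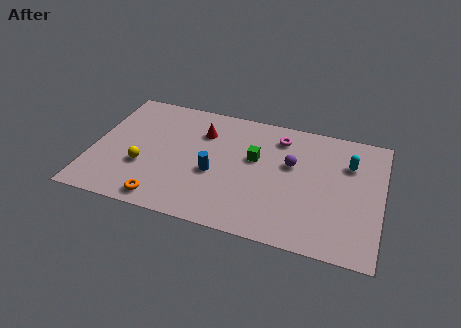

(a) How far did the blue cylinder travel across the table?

2.9

The blue cylinder moved from about (8.9, 2.6) to (6.1, 3.5), a distance of √(2.8² + 0.9²) ≈ 2.9.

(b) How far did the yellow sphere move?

2.1

From (1.8, 1.1) to (2.6, 3.0), the yellow sphere covered √(0.8² + 1.9²) ≈ 2.1 units.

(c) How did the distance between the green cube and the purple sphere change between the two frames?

-0.6

They were about 2.4 units apart before and 1.8 after — 0.6 units closer together.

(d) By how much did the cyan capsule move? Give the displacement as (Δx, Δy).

(0.0, -0.9)

From the two frames, the cyan capsule sits at roughly (12.6, 6.9) before and (12.6, 6.0) after.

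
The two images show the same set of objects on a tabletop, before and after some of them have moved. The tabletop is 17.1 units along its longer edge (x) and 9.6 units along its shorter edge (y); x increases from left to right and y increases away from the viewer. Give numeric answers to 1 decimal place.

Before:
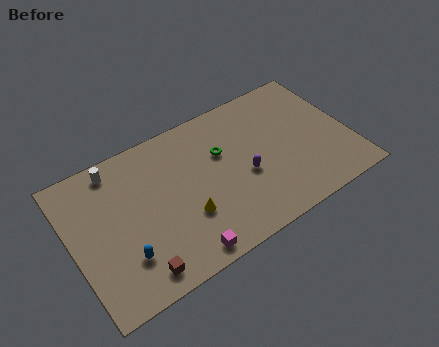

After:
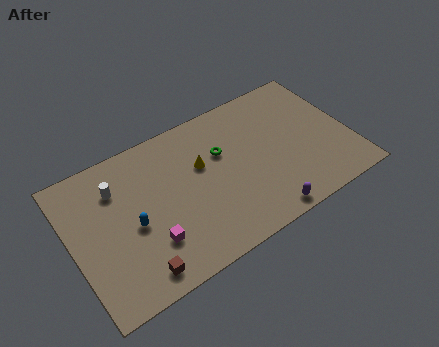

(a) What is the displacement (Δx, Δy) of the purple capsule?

(0.6, -3.1)

The purple capsule was at about (10.5, 4.0) and moved to about (11.1, 0.9).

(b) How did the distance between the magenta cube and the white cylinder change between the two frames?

-3.4

Before: roughly 8.0 units apart; after: 4.6. That's 3.4 units closer together.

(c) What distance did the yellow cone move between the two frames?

3.1

The yellow cone moved from about (6.7, 3.2) to (8.1, 6.0), a distance of √(1.4² + 2.8²) ≈ 3.1.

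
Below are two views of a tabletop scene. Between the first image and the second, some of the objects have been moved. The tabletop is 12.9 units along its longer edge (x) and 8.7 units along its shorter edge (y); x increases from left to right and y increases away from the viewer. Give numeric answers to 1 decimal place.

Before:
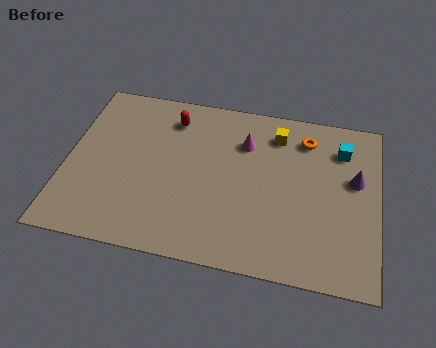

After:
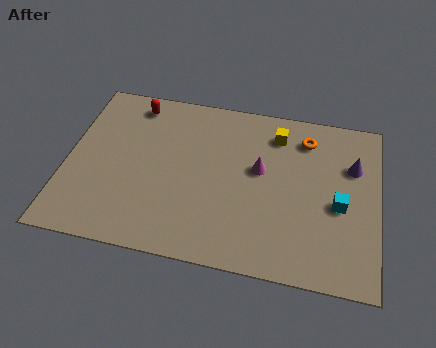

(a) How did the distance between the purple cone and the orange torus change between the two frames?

-0.5

Before: roughly 2.8 units apart; after: 2.3. That's 0.5 units closer together.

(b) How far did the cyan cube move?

2.9

The cyan cube moved from about (11.3, 6.7) to (11.3, 3.8), a distance of √(0.0² + 2.9²) ≈ 2.9.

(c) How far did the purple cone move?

0.7

The purple cone moved from about (11.9, 5.2) to (11.8, 5.9), a distance of √(0.1² + 0.7²) ≈ 0.7.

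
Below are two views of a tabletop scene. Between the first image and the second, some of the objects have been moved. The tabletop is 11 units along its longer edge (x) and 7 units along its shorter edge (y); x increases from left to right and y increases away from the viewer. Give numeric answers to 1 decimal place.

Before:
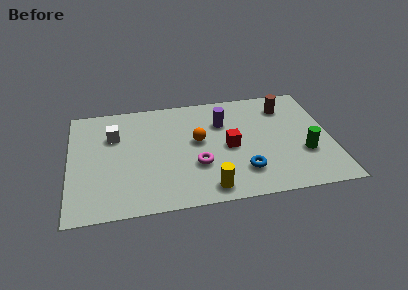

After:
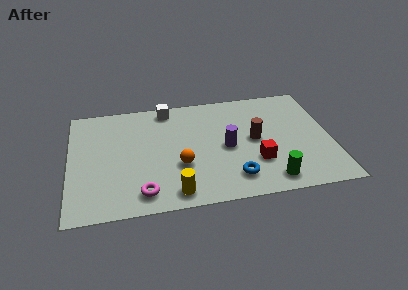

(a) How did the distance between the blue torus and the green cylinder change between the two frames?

-1.1

They were about 2.7 units apart before and 1.6 after — 1.1 units closer together.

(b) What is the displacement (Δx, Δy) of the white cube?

(2.3, 1.4)

From the two frames, the white cube sits at roughly (1.9, 4.8) before and (4.2, 6.2) after.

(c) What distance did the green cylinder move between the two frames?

2.1

The green cylinder was near (9.8, 2.4) before and (8.3, 1.0) after, so it travelled √(1.5² + 1.4²) ≈ 2.1 units.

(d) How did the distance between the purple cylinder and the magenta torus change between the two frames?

+1.4

They were about 2.8 units apart before and 4.2 after — 1.4 units further apart.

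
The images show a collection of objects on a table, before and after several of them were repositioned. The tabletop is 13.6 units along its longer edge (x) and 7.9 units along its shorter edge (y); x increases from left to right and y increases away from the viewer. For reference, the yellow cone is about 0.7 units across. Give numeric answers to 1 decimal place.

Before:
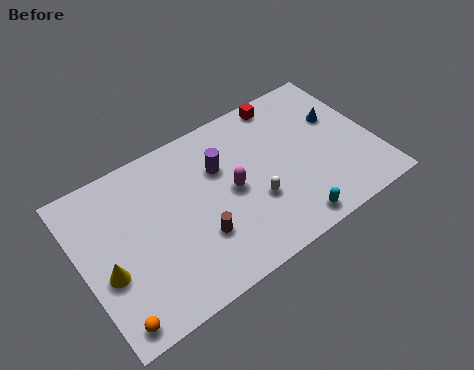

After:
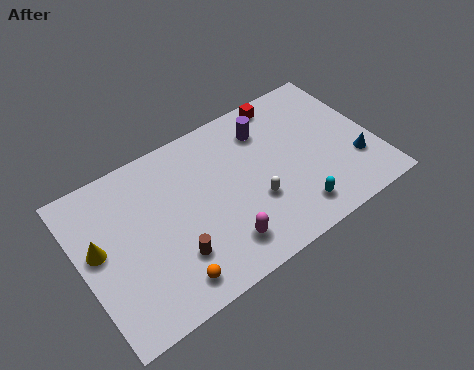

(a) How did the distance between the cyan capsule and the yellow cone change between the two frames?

+0.7

They were about 8.4 units apart before and 9.1 after — 0.7 units further apart.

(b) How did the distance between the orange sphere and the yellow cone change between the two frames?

+2.0

Before: roughly 2.2 units apart; after: 4.2. That's 2.0 units further apart.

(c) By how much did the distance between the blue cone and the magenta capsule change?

+1.1

They were about 5.4 units apart before and 6.5 after — 1.1 units further apart.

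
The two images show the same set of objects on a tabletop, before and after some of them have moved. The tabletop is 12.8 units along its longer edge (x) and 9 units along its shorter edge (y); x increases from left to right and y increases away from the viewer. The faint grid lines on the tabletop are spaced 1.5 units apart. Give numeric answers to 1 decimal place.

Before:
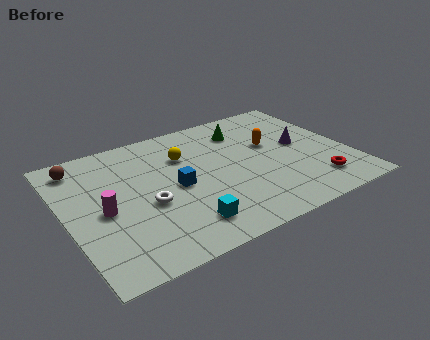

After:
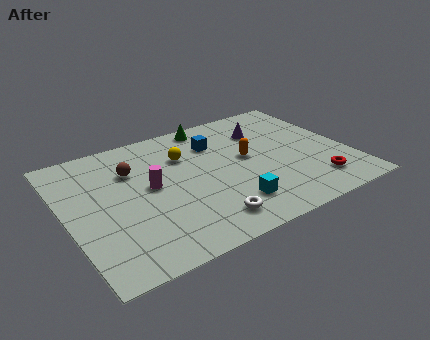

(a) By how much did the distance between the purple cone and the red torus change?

+2.0

They were about 3.0 units apart before and 5.0 after — 2.0 units further apart.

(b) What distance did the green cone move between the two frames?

1.8

The green cone moved from about (8.5, 7.0) to (7.1, 8.1), a distance of √(1.4² + 1.1²) ≈ 1.8.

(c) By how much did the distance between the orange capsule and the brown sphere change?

-3.5

Before: roughly 8.8 units apart; after: 5.3. That's 3.5 units closer together.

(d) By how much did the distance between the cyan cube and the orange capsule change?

-2.8

They were about 6.0 units apart before and 3.2 after — 2.8 units closer together.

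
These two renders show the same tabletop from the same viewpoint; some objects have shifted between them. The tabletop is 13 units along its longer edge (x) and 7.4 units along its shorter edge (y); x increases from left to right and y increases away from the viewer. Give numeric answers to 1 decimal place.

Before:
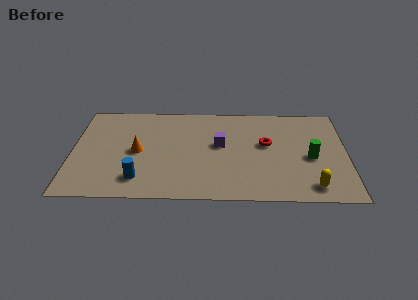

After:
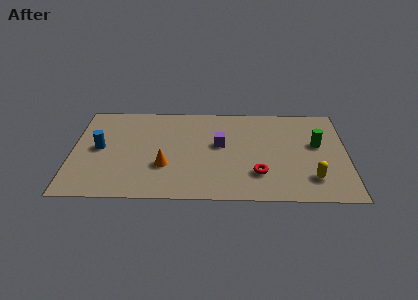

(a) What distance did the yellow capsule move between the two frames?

0.6

The yellow capsule was near (11.3, 1.1) before and (11.3, 1.7) after, so it travelled √(0.0² + 0.6²) ≈ 0.6 units.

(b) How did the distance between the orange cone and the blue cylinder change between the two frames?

+1.3

Before: roughly 2.1 units apart; after: 3.4. That's 1.3 units further apart.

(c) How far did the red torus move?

2.3

The red torus was near (9.2, 4.3) before and (8.8, 2.0) after, so it travelled √(0.4² + 2.3²) ≈ 2.3 units.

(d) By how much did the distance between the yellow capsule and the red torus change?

-1.3

Before: roughly 3.8 units apart; after: 2.5. That's 1.3 units closer together.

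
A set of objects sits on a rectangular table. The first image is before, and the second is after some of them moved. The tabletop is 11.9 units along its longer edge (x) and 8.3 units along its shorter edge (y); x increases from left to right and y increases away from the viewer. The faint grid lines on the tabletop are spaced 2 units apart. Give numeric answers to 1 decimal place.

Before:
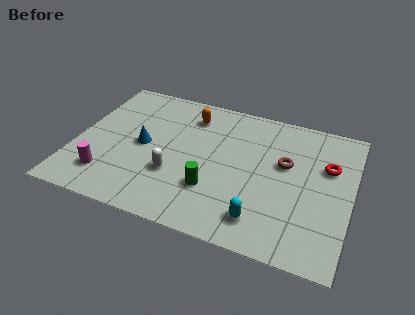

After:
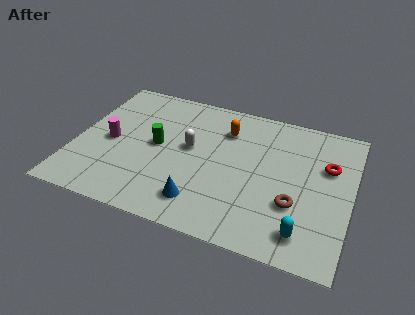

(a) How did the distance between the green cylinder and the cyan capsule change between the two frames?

+4.8

They were about 2.4 units apart before and 7.2 after — 4.8 units further apart.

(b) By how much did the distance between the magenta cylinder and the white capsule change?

+0.5

They were about 3.0 units apart before and 3.5 after — 0.5 units further apart.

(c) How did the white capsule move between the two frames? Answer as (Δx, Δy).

(0.5, 1.8)

The white capsule started near (4.4, 2.8) and ended near (4.9, 4.6).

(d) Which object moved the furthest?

the blue cone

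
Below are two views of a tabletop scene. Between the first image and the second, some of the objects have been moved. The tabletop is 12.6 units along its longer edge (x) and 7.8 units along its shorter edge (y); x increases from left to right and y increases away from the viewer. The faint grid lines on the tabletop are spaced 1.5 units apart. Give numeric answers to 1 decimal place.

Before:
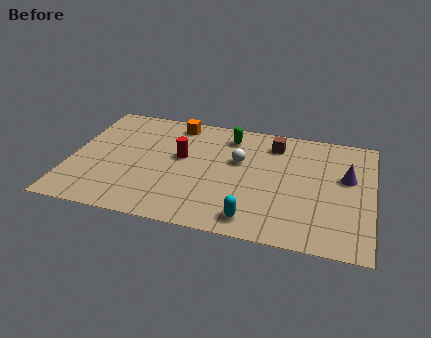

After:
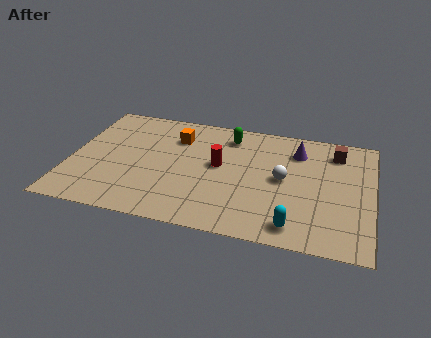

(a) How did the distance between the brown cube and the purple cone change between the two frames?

-1.9

They were about 3.5 units apart before and 1.6 after — 1.9 units closer together.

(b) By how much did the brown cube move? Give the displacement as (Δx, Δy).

(2.6, 0.0)

The brown cube started near (8.4, 6.3) and ended near (11.0, 6.3).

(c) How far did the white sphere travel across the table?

2.1

From (7.0, 4.8) to (8.9, 4.0), the white sphere covered √(1.9² + 0.8²) ≈ 2.1 units.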